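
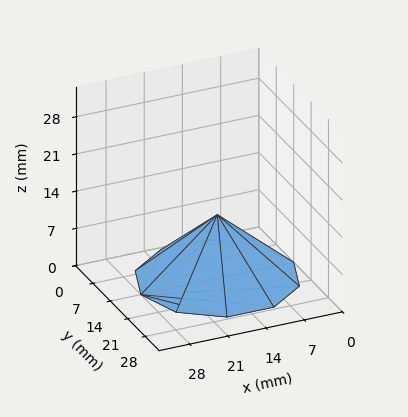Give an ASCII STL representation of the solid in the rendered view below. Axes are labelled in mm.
Reading the render: the shape is a regular 10-sided pyramid, base circumscribed radius ≈ 14 mm, apex at z ≈ 12 mm (dimensions read to the nearest mm from the axis ticks). For the STL, each face is triangulated and given an outward normal.

solid part
  facet normal 0.0000 0.0000 -1.0000
    outer loop
      vertex 18.3 27.3 0.0
      vertex 25.3 22.2 0.0
      vertex 28.0 14.0 0.0
    endloop
  endfacet
  facet normal 0.0000 0.0000 -1.0000
    outer loop
      vertex 9.7 27.3 0.0
      vertex 18.3 27.3 0.0
      vertex 28.0 14.0 0.0
    endloop
  endfacet
  facet normal 0.0000 0.0000 -1.0000
    outer loop
      vertex 2.7 22.2 0.0
      vertex 9.7 27.3 0.0
      vertex 28.0 14.0 0.0
    endloop
  endfacet
  facet normal 0.0000 0.0000 -1.0000
    outer loop
      vertex 0.0 14.0 0.0
      vertex 2.7 22.2 0.0
      vertex 28.0 14.0 0.0
    endloop
  endfacet
  facet normal 0.0000 0.0000 -1.0000
    outer loop
      vertex 2.7 5.8 0.0
      vertex 0.0 14.0 0.0
      vertex 28.0 14.0 0.0
    endloop
  endfacet
  facet normal 0.0000 0.0000 -1.0000
    outer loop
      vertex 9.7 0.7 0.0
      vertex 2.7 5.8 0.0
      vertex 28.0 14.0 0.0
    endloop
  endfacet
  facet normal 0.0000 0.0000 -1.0000
    outer loop
      vertex 18.3 0.7 0.0
      vertex 9.7 0.7 0.0
      vertex 28.0 14.0 0.0
    endloop
  endfacet
  facet normal 0.0000 0.0000 -1.0000
    outer loop
      vertex 25.3 5.8 0.0
      vertex 18.3 0.7 0.0
      vertex 28.0 14.0 0.0
    endloop
  endfacet
  facet normal 0.6363 0.2095 0.7424
    outer loop
      vertex 28.0 14.0 0.0
      vertex 25.3 22.2 0.0
      vertex 14.0 14.0 12.0
    endloop
  endfacet
  facet normal 0.3948 0.5418 0.7420
    outer loop
      vertex 25.3 22.2 0.0
      vertex 18.3 27.3 0.0
      vertex 14.0 14.0 12.0
    endloop
  endfacet
  facet normal 0.0000 0.6699 0.7425
    outer loop
      vertex 18.3 27.3 0.0
      vertex 9.7 27.3 0.0
      vertex 14.0 14.0 12.0
    endloop
  endfacet
  facet normal -0.3948 0.5418 0.7420
    outer loop
      vertex 9.7 27.3 0.0
      vertex 2.7 22.2 0.0
      vertex 14.0 14.0 12.0
    endloop
  endfacet
  facet normal -0.6363 0.2095 0.7424
    outer loop
      vertex 2.7 22.2 0.0
      vertex 0.0 14.0 0.0
      vertex 14.0 14.0 12.0
    endloop
  endfacet
  facet normal -0.6363 -0.2095 0.7424
    outer loop
      vertex 0.0 14.0 0.0
      vertex 2.7 5.8 0.0
      vertex 14.0 14.0 12.0
    endloop
  endfacet
  facet normal -0.3948 -0.5418 0.7420
    outer loop
      vertex 2.7 5.8 0.0
      vertex 9.7 0.7 0.0
      vertex 14.0 14.0 12.0
    endloop
  endfacet
  facet normal 0.0000 -0.6699 0.7425
    outer loop
      vertex 9.7 0.7 0.0
      vertex 18.3 0.7 0.0
      vertex 14.0 14.0 12.0
    endloop
  endfacet
  facet normal 0.3948 -0.5418 0.7420
    outer loop
      vertex 18.3 0.7 0.0
      vertex 25.3 5.8 0.0
      vertex 14.0 14.0 12.0
    endloop
  endfacet
  facet normal 0.6363 -0.2095 0.7424
    outer loop
      vertex 25.3 5.8 0.0
      vertex 28.0 14.0 0.0
      vertex 14.0 14.0 12.0
    endloop
  endfacet
endsolid part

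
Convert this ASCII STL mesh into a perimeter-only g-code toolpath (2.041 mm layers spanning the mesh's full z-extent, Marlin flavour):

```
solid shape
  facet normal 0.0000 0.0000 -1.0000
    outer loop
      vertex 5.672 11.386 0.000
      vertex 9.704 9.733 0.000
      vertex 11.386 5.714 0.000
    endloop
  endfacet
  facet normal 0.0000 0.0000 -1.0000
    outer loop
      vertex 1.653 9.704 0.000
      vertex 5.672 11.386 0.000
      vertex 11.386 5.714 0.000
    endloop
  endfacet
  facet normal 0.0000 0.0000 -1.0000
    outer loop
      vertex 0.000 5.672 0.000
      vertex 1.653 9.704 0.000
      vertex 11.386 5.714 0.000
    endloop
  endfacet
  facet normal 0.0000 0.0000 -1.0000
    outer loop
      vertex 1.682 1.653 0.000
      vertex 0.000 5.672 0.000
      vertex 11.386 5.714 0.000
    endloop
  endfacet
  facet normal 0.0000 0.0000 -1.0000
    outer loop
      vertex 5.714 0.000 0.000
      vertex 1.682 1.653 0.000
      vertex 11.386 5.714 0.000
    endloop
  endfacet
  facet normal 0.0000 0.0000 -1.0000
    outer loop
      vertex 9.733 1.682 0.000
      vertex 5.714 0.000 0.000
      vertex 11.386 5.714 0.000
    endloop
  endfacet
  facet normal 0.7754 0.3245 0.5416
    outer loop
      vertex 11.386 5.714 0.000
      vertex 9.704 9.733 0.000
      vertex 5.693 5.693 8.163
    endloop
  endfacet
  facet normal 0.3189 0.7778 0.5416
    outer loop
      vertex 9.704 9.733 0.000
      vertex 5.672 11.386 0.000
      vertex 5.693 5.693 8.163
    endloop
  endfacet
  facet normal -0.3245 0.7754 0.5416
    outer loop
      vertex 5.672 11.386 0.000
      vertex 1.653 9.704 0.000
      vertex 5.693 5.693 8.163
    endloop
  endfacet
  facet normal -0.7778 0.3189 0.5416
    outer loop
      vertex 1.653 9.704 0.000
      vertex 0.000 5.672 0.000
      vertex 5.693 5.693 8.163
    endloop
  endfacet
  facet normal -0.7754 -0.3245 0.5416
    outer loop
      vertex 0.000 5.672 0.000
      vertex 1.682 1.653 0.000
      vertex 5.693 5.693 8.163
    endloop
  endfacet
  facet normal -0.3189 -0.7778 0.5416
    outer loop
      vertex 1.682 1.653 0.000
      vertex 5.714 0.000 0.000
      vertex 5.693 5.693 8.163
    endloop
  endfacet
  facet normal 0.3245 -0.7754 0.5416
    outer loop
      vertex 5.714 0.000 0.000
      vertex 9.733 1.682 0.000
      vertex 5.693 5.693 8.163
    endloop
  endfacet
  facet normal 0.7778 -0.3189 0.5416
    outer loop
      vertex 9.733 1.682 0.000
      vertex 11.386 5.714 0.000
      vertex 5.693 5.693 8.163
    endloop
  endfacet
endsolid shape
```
; perimeter-only toolpath
G21 ; units = mm
G90 ; absolute positioning
G28 ; home
; layer 1
G0 Z2.041
G0 X9.963 Y5.709
G1 X8.701 Y8.723
G1 X5.677 Y9.963
G1 X2.663 Y8.701
G1 X1.423 Y5.677
G1 X2.685 Y2.663
G1 X5.709 Y1.423
G1 X8.723 Y2.685
G1 X9.963 Y5.709
; layer 2
G0 Z4.082
G0 X8.540 Y5.704
G1 X7.699 Y7.713
G1 X5.682 Y8.540
G1 X3.673 Y7.699
G1 X2.846 Y5.682
G1 X3.688 Y3.673
G1 X5.704 Y2.846
G1 X7.713 Y3.688
G1 X8.540 Y5.704
; layer 3
G0 Z6.122
G0 X7.116 Y5.698
G1 X6.696 Y6.703
G1 X5.688 Y7.116
G1 X4.683 Y6.696
G1 X4.270 Y5.688
G1 X4.690 Y4.683
G1 X5.698 Y4.270
G1 X6.703 Y4.690
G1 X7.116 Y5.698
M2 ; end

The solid is a regular 8-sided pyramid, base circumscribed radius ≈ 5.69 mm, apex at z ≈ 8.16 mm. Slicing at Δz = 2.041 mm — 4 equal slices spanning the solid's height, so layer i sits at z = i·h/4 — gives 3 non-empty perimeters. Each is a 8-segment closed polygon; G0 lifts to the layer z and rapids to the start vertex, then G1 traces the edges. The cross-section shrinks linearly with z (the slice at the apex is degenerate and omitted).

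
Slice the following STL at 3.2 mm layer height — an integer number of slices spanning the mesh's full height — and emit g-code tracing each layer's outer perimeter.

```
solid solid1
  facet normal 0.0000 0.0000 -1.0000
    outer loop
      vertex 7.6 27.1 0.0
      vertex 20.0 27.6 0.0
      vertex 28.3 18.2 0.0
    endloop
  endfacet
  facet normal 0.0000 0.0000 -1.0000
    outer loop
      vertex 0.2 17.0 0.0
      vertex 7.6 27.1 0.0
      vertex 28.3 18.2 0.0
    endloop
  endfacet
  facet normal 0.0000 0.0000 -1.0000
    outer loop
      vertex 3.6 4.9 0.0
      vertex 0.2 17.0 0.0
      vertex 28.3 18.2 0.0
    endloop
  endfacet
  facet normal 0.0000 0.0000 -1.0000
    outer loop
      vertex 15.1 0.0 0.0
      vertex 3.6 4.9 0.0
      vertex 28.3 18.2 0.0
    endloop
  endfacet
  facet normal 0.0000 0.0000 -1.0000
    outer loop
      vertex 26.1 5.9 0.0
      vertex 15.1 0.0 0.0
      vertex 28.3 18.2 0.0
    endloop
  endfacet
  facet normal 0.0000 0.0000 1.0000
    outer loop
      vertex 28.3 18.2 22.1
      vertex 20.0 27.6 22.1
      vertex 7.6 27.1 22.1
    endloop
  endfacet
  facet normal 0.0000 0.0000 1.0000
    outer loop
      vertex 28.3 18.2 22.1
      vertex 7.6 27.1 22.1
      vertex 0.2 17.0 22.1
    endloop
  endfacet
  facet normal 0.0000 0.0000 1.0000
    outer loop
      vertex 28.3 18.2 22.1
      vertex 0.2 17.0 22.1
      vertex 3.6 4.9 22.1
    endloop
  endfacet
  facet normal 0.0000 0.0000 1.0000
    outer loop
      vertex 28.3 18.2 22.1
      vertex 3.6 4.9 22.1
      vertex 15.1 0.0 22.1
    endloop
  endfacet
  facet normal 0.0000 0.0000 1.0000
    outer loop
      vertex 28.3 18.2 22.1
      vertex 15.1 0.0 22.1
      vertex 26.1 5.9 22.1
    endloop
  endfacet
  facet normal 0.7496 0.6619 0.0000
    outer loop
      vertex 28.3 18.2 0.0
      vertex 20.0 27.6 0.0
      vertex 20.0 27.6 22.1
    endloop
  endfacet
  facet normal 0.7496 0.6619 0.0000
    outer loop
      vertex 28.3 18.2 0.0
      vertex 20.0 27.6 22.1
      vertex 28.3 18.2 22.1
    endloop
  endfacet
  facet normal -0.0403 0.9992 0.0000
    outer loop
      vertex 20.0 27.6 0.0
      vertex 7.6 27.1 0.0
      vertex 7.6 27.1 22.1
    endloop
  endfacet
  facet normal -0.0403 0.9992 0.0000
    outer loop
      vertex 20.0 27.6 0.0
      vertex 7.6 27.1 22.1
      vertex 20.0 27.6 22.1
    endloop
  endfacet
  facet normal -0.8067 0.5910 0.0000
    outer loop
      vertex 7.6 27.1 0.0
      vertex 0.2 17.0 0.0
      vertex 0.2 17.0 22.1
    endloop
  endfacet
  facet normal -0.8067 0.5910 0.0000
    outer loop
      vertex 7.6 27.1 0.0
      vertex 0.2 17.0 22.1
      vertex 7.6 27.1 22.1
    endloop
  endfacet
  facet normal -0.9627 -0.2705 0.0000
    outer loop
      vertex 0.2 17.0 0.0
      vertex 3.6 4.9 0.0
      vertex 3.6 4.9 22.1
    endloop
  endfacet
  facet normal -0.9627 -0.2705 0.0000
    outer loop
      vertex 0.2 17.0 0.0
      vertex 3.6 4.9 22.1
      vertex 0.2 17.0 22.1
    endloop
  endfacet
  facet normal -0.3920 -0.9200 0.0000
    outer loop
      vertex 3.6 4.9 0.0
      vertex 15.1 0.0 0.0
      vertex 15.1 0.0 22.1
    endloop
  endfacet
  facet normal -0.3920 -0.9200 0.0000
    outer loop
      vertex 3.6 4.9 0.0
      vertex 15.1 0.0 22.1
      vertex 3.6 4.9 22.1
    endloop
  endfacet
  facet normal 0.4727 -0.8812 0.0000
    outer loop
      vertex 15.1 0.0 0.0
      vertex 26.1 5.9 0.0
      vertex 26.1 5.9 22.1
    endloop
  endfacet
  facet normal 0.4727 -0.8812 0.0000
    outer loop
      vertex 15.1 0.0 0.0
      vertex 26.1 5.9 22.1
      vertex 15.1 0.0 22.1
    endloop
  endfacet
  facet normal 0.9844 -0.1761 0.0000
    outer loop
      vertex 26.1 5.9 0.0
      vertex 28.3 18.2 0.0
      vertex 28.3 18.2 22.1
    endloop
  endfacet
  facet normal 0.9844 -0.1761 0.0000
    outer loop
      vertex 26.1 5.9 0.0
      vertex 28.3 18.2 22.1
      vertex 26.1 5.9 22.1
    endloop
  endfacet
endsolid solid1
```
; perimeter-only toolpath
G21 ; units = mm
G90 ; absolute positioning
G28 ; home
; layer 1
G0 Z3.2
G0 X28.3 Y18.2
G1 X20.0 Y27.6
G1 X7.6 Y27.1
G1 X0.2 Y17.0
G1 X3.6 Y4.9
G1 X15.1 Y0.0
G1 X26.1 Y5.9
G1 X28.3 Y18.2
; layer 2
G0 Z6.3
G0 X28.3 Y18.2
G1 X20.0 Y27.6
G1 X7.6 Y27.1
G1 X0.2 Y17.0
G1 X3.6 Y4.9
G1 X15.1 Y0.0
G1 X26.1 Y5.9
G1 X28.3 Y18.2
; layer 3
G0 Z9.5
G0 X28.3 Y18.2
G1 X20.0 Y27.6
G1 X7.6 Y27.1
G1 X0.2 Y17.0
G1 X3.6 Y4.9
G1 X15.1 Y0.0
G1 X26.1 Y5.9
G1 X28.3 Y18.2
; layer 4
G0 Z12.6
G0 X28.3 Y18.2
G1 X20.0 Y27.6
G1 X7.6 Y27.1
G1 X0.2 Y17.0
G1 X3.6 Y4.9
G1 X15.1 Y0.0
G1 X26.1 Y5.9
G1 X28.3 Y18.2
; layer 5
G0 Z15.8
G0 X28.3 Y18.2
G1 X20.0 Y27.6
G1 X7.6 Y27.1
G1 X0.2 Y17.0
G1 X3.6 Y4.9
G1 X15.1 Y0.0
G1 X26.1 Y5.9
G1 X28.3 Y18.2
; layer 6
G0 Z18.9
G0 X28.3 Y18.2
G1 X20.0 Y27.6
G1 X7.6 Y27.1
G1 X0.2 Y17.0
G1 X3.6 Y4.9
G1 X15.1 Y0.0
G1 X26.1 Y5.9
G1 X28.3 Y18.2
; layer 7
G0 Z22.1
G0 X28.3 Y18.2
G1 X20.0 Y27.6
G1 X7.6 Y27.1
G1 X0.2 Y17.0
G1 X3.6 Y4.9
G1 X15.1 Y0.0
G1 X26.1 Y5.9
G1 X28.3 Y18.2
M2 ; end

The solid is a regular 7-sided prism (a cylinder approximated with 7 flat sides), circumscribed radius ≈ 14.4 mm, height ≈ 22.1 mm. Slicing at Δz = 3.2 mm — 7 equal slices spanning the solid's height, so layer i sits at z = i·h/7 — gives 7 non-empty perimeters. Each is a 7-segment closed polygon; G0 lifts to the layer z and rapids to the start vertex, then G1 traces the edges.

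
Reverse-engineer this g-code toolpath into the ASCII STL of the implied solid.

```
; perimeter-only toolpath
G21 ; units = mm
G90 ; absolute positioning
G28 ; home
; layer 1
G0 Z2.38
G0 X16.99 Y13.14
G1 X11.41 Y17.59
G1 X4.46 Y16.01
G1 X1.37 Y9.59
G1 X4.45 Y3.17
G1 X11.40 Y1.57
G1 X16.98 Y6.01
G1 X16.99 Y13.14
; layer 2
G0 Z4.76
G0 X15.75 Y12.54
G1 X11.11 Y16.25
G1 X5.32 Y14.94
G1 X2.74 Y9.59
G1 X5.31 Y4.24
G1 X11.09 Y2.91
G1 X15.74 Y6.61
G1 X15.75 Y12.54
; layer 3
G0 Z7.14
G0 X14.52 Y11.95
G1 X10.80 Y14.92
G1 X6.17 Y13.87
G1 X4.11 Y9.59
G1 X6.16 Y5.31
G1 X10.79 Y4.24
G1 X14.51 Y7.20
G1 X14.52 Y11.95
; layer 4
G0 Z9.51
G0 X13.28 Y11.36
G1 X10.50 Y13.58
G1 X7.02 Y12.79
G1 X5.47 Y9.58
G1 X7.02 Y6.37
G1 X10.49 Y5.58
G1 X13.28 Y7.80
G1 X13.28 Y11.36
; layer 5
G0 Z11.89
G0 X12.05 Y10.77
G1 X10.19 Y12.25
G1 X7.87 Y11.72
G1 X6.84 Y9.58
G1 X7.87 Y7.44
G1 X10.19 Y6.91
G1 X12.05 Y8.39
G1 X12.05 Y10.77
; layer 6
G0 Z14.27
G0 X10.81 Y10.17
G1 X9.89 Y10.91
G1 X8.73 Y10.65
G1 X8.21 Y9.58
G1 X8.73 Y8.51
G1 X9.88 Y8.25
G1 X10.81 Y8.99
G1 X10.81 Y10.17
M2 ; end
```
solid part
  facet normal 0.0000 0.0000 -1.0000
    outer loop
      vertex 3.61 17.08 0.00
      vertex 11.72 18.92 0.00
      vertex 18.22 13.73 0.00
    endloop
  endfacet
  facet normal 0.0000 0.0000 -1.0000
    outer loop
      vertex 0.00 9.59 0.00
      vertex 3.61 17.08 0.00
      vertex 18.22 13.73 0.00
    endloop
  endfacet
  facet normal 0.0000 0.0000 -1.0000
    outer loop
      vertex 3.60 2.10 0.00
      vertex 0.00 9.59 0.00
      vertex 18.22 13.73 0.00
    endloop
  endfacet
  facet normal 0.0000 0.0000 -1.0000
    outer loop
      vertex 11.70 0.24 0.00
      vertex 3.60 2.10 0.00
      vertex 18.22 13.73 0.00
    endloop
  endfacet
  facet normal 0.0000 0.0000 -1.0000
    outer loop
      vertex 18.21 5.42 0.00
      vertex 11.70 0.24 0.00
      vertex 18.22 13.73 0.00
    endloop
  endfacet
  facet normal 0.5539 0.6937 0.4603
    outer loop
      vertex 18.22 13.73 0.00
      vertex 11.72 18.92 0.00
      vertex 9.58 9.58 16.65
    endloop
  endfacet
  facet normal -0.1964 0.8657 0.4604
    outer loop
      vertex 11.72 18.92 0.00
      vertex 3.61 17.08 0.00
      vertex 9.58 9.58 16.65
    endloop
  endfacet
  facet normal -0.7997 0.3854 0.4604
    outer loop
      vertex 3.61 17.08 0.00
      vertex 0.00 9.59 0.00
      vertex 9.58 9.58 16.65
    endloop
  endfacet
  facet normal -0.8002 -0.3846 0.4602
    outer loop
      vertex 0.00 9.59 0.00
      vertex 3.60 2.10 0.00
      vertex 9.58 9.58 16.65
    endloop
  endfacet
  facet normal -0.1987 -0.8653 0.4601
    outer loop
      vertex 3.60 2.10 0.00
      vertex 11.70 0.24 0.00
      vertex 9.58 9.58 16.65
    endloop
  endfacet
  facet normal 0.5528 -0.6948 0.4601
    outer loop
      vertex 11.70 0.24 0.00
      vertex 18.21 5.42 0.00
      vertex 9.58 9.58 16.65
    endloop
  endfacet
  facet normal 0.8877 -0.0011 0.4604
    outer loop
      vertex 18.21 5.42 0.00
      vertex 18.22 13.73 0.00
      vertex 9.58 9.58 16.65
    endloop
  endfacet
endsolid part

The G0 Z moves step by Δz≈2.38 mm. The G1 loops shrink linearly with z, so the solid tapers from its base footprint up to z≈16.6. Closing with a flat bottom cap and the tapered top and triangulating gives 12 facets — a regular 7-sided pyramid, base circumscribed radius ≈ 9.58 mm, apex at z ≈ 16.6 mm.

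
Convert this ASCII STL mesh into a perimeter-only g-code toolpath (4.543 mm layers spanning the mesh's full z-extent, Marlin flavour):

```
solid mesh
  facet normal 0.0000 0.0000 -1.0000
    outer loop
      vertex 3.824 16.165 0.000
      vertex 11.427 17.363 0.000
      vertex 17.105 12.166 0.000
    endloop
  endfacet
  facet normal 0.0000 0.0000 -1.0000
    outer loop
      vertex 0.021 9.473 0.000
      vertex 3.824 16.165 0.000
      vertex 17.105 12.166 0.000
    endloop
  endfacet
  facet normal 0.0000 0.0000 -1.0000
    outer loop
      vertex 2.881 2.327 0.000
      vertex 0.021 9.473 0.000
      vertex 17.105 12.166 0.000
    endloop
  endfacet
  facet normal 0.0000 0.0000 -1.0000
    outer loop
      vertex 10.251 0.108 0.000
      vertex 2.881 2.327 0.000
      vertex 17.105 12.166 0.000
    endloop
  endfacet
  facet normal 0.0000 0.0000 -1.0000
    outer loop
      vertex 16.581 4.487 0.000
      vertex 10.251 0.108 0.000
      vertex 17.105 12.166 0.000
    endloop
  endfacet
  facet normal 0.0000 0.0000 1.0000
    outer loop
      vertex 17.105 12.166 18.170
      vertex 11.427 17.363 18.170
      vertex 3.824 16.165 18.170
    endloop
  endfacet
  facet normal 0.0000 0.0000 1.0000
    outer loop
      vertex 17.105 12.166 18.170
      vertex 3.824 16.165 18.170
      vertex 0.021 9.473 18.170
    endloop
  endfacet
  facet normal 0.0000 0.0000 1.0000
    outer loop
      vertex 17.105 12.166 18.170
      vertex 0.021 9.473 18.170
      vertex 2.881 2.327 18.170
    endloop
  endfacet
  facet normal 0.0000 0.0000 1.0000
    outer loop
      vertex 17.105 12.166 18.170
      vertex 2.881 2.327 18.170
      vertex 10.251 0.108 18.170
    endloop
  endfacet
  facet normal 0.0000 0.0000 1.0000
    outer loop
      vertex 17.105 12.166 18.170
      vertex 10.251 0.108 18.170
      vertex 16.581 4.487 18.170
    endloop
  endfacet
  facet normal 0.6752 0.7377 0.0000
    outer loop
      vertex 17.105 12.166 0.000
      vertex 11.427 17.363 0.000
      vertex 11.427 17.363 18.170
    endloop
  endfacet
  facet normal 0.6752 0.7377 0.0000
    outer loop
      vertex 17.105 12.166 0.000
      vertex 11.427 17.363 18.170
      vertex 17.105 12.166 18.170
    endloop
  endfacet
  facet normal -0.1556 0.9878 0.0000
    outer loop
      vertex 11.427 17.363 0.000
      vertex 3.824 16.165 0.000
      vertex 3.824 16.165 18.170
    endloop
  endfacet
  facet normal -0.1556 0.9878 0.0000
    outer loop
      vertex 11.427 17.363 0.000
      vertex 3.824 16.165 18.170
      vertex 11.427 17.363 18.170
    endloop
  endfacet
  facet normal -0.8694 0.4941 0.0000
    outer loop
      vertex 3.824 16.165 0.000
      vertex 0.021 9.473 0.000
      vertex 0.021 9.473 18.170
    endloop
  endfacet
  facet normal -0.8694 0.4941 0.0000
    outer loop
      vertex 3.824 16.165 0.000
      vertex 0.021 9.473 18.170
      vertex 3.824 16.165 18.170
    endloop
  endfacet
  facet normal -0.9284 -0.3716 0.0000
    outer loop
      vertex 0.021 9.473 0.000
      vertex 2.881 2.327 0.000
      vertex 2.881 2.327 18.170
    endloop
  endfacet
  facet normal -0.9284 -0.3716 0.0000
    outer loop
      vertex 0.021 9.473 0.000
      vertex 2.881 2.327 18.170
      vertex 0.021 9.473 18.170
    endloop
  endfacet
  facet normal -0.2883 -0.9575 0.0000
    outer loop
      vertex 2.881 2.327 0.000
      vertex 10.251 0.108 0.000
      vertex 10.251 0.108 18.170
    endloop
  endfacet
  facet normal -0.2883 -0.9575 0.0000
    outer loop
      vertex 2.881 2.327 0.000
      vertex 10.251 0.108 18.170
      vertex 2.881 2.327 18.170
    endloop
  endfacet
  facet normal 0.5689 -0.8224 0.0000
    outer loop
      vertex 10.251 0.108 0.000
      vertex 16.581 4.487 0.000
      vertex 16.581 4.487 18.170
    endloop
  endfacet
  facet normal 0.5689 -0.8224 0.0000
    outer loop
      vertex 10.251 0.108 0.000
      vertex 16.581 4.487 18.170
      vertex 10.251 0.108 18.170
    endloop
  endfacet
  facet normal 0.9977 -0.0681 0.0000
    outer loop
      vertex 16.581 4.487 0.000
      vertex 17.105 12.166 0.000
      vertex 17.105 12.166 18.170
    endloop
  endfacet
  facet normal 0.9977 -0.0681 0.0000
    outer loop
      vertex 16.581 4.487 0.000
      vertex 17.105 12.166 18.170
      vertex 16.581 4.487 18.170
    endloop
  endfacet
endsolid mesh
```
; perimeter-only toolpath
G21 ; units = mm
G90 ; absolute positioning
G28 ; home
; layer 1
G0 Z4.543
G0 X17.105 Y12.166
G1 X11.427 Y17.363
G1 X3.824 Y16.165
G1 X0.021 Y9.473
G1 X2.881 Y2.327
G1 X10.251 Y0.108
G1 X16.581 Y4.487
G1 X17.105 Y12.166
; layer 2
G0 Z9.085
G0 X17.105 Y12.166
G1 X11.427 Y17.363
G1 X3.824 Y16.165
G1 X0.021 Y9.473
G1 X2.881 Y2.327
G1 X10.251 Y0.108
G1 X16.581 Y4.487
G1 X17.105 Y12.166
; layer 3
G0 Z13.628
G0 X17.105 Y12.166
G1 X11.427 Y17.363
G1 X3.824 Y16.165
G1 X0.021 Y9.473
G1 X2.881 Y2.327
G1 X10.251 Y0.108
G1 X16.581 Y4.487
G1 X17.105 Y12.166
; layer 4
G0 Z18.170
G0 X17.105 Y12.166
G1 X11.427 Y17.363
G1 X3.824 Y16.165
G1 X0.021 Y9.473
G1 X2.881 Y2.327
G1 X10.251 Y0.108
G1 X16.581 Y4.487
G1 X17.105 Y12.166
M2 ; end

The solid is a regular 7-sided prism (a cylinder approximated with 7 flat sides), circumscribed radius ≈ 8.87 mm, height ≈ 18.2 mm. Slicing at Δz = 4.543 mm — 4 equal slices spanning the solid's height, so layer i sits at z = i·h/4 — gives 4 non-empty perimeters. Each is a 7-segment closed polygon; G0 lifts to the layer z and rapids to the start vertex, then G1 traces the edges.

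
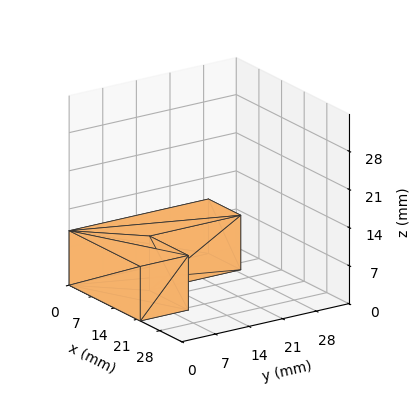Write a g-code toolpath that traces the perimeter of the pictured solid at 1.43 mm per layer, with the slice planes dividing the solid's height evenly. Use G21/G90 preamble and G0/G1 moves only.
Reading the render: the shape is an L-shaped prism: outer 22 × 29 mm, arm thicknesses ≈ 10 mm (horizontal) and 10 mm (vertical), extruded 10 mm in z (dimensions read to the nearest mm from the axis ticks). For the g-code, the solid's height is divided into equal slices at the stated Δz and each level perimeter traced with G1 moves after a G0 lift.

; perimeter-only toolpath
G21 ; units = mm
G90 ; absolute positioning
G28 ; home
; layer 1
G0 Z1.43
G0 X0.00 Y0.00
G1 X22.00 Y0.00
G1 X22.00 Y10.00
G1 X10.00 Y10.00
G1 X10.00 Y29.00
G1 X0.00 Y29.00
G1 X0.00 Y0.00
; layer 2
G0 Z2.86
G0 X0.00 Y0.00
G1 X22.00 Y0.00
G1 X22.00 Y10.00
G1 X10.00 Y10.00
G1 X10.00 Y29.00
G1 X0.00 Y29.00
G1 X0.00 Y0.00
; layer 3
G0 Z4.29
G0 X0.00 Y0.00
G1 X22.00 Y0.00
G1 X22.00 Y10.00
G1 X10.00 Y10.00
G1 X10.00 Y29.00
G1 X0.00 Y29.00
G1 X0.00 Y0.00
; layer 4
G0 Z5.71
G0 X0.00 Y0.00
G1 X22.00 Y0.00
G1 X22.00 Y10.00
G1 X10.00 Y10.00
G1 X10.00 Y29.00
G1 X0.00 Y29.00
G1 X0.00 Y0.00
; layer 5
G0 Z7.14
G0 X0.00 Y0.00
G1 X22.00 Y0.00
G1 X22.00 Y10.00
G1 X10.00 Y10.00
G1 X10.00 Y29.00
G1 X0.00 Y29.00
G1 X0.00 Y0.00
; layer 6
G0 Z8.57
G0 X0.00 Y0.00
G1 X22.00 Y0.00
G1 X22.00 Y10.00
G1 X10.00 Y10.00
G1 X10.00 Y29.00
G1 X0.00 Y29.00
G1 X0.00 Y0.00
; layer 7
G0 Z10.00
G0 X0.00 Y0.00
G1 X22.00 Y0.00
G1 X22.00 Y10.00
G1 X10.00 Y10.00
G1 X10.00 Y29.00
G1 X0.00 Y29.00
G1 X0.00 Y0.00
M2 ; end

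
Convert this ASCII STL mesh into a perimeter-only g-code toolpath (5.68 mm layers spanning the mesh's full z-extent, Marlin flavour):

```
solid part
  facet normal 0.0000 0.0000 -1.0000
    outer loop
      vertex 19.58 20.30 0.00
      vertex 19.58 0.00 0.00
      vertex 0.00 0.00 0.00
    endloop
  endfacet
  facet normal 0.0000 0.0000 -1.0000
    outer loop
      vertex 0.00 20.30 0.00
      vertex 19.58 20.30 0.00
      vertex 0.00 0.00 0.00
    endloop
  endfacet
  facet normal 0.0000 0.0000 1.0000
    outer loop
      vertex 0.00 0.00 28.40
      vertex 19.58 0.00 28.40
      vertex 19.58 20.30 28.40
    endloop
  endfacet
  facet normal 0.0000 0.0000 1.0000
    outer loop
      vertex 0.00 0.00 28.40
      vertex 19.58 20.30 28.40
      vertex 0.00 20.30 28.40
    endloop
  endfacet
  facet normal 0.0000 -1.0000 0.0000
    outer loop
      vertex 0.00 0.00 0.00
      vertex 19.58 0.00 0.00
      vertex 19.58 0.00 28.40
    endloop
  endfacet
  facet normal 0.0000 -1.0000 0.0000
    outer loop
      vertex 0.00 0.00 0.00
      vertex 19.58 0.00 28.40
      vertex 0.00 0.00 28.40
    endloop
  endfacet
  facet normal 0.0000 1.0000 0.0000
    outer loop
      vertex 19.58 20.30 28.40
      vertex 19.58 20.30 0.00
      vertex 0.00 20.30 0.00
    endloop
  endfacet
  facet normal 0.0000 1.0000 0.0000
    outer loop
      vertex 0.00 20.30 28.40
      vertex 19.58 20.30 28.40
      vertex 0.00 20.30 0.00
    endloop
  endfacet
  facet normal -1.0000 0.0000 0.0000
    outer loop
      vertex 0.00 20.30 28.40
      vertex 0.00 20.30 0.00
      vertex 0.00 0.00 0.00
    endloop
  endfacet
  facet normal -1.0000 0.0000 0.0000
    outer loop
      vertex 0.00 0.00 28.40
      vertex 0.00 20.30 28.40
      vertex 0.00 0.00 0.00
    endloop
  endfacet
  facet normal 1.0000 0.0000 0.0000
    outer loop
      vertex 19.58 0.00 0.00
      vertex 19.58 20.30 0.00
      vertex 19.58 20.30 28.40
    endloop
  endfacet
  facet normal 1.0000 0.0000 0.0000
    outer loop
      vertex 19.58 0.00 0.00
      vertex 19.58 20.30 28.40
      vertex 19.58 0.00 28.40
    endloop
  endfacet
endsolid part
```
; perimeter-only toolpath
G21 ; units = mm
G90 ; absolute positioning
G28 ; home
; layer 1
G0 Z5.68
G0 X0.00 Y0.00
G1 X19.58 Y0.00
G1 X19.58 Y20.30
G1 X0.00 Y20.30
G1 X0.00 Y0.00
; layer 2
G0 Z11.36
G0 X0.00 Y0.00
G1 X19.58 Y0.00
G1 X19.58 Y20.30
G1 X0.00 Y20.30
G1 X0.00 Y0.00
; layer 3
G0 Z17.04
G0 X0.00 Y0.00
G1 X19.58 Y0.00
G1 X19.58 Y20.30
G1 X0.00 Y20.30
G1 X0.00 Y0.00
; layer 4
G0 Z22.72
G0 X0.00 Y0.00
G1 X19.58 Y0.00
G1 X19.58 Y20.30
G1 X0.00 Y20.30
G1 X0.00 Y0.00
; layer 5
G0 Z28.40
G0 X0.00 Y0.00
G1 X19.58 Y0.00
G1 X19.58 Y20.30
G1 X0.00 Y20.30
G1 X0.00 Y0.00
M2 ; end

The solid is a rectangular box, roughly 19.6 × 20.3 mm footprint and 28.4 mm tall. Slicing at Δz = 5.68 mm — 5 equal slices spanning the solid's height, so layer i sits at z = i·h/5 — gives 5 non-empty perimeters. Each is a 4-segment closed polygon; G0 lifts to the layer z and rapids to the start vertex, then G1 traces the edges.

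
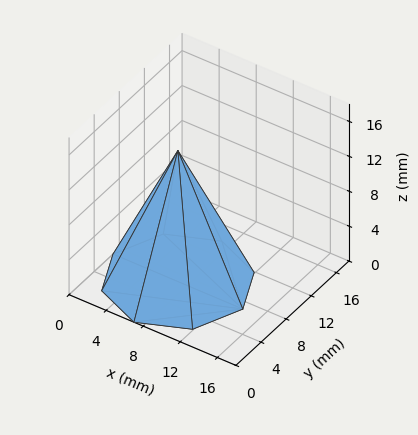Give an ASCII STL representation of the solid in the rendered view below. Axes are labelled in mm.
Reading the render: the shape is a regular 8-sided pyramid, base circumscribed radius ≈ 7 mm, apex at z ≈ 15 mm (dimensions read to the nearest mm from the axis ticks). For the STL, each face is triangulated and given an outward normal.

solid part
  facet normal 0.0000 0.0000 -1.0000
    outer loop
      vertex 7.0 14.0 0.0
      vertex 11.9 11.9 0.0
      vertex 14.0 7.0 0.0
    endloop
  endfacet
  facet normal 0.0000 0.0000 -1.0000
    outer loop
      vertex 2.1 11.9 0.0
      vertex 7.0 14.0 0.0
      vertex 14.0 7.0 0.0
    endloop
  endfacet
  facet normal 0.0000 0.0000 -1.0000
    outer loop
      vertex 0.0 7.0 0.0
      vertex 2.1 11.9 0.0
      vertex 14.0 7.0 0.0
    endloop
  endfacet
  facet normal 0.0000 0.0000 -1.0000
    outer loop
      vertex 2.1 2.1 0.0
      vertex 0.0 7.0 0.0
      vertex 14.0 7.0 0.0
    endloop
  endfacet
  facet normal 0.0000 0.0000 -1.0000
    outer loop
      vertex 7.0 0.0 0.0
      vertex 2.1 2.1 0.0
      vertex 14.0 7.0 0.0
    endloop
  endfacet
  facet normal 0.0000 0.0000 -1.0000
    outer loop
      vertex 11.9 2.1 0.0
      vertex 7.0 0.0 0.0
      vertex 14.0 7.0 0.0
    endloop
  endfacet
  facet normal 0.8447 0.3620 0.3942
    outer loop
      vertex 14.0 7.0 0.0
      vertex 11.9 11.9 0.0
      vertex 7.0 7.0 15.0
    endloop
  endfacet
  facet normal 0.3620 0.8447 0.3942
    outer loop
      vertex 11.9 11.9 0.0
      vertex 7.0 14.0 0.0
      vertex 7.0 7.0 15.0
    endloop
  endfacet
  facet normal -0.3620 0.8447 0.3942
    outer loop
      vertex 7.0 14.0 0.0
      vertex 2.1 11.9 0.0
      vertex 7.0 7.0 15.0
    endloop
  endfacet
  facet normal -0.8447 0.3620 0.3942
    outer loop
      vertex 2.1 11.9 0.0
      vertex 0.0 7.0 0.0
      vertex 7.0 7.0 15.0
    endloop
  endfacet
  facet normal -0.8447 -0.3620 0.3942
    outer loop
      vertex 0.0 7.0 0.0
      vertex 2.1 2.1 0.0
      vertex 7.0 7.0 15.0
    endloop
  endfacet
  facet normal -0.3620 -0.8447 0.3942
    outer loop
      vertex 2.1 2.1 0.0
      vertex 7.0 0.0 0.0
      vertex 7.0 7.0 15.0
    endloop
  endfacet
  facet normal 0.3620 -0.8447 0.3942
    outer loop
      vertex 7.0 0.0 0.0
      vertex 11.9 2.1 0.0
      vertex 7.0 7.0 15.0
    endloop
  endfacet
  facet normal 0.8447 -0.3620 0.3942
    outer loop
      vertex 11.9 2.1 0.0
      vertex 14.0 7.0 0.0
      vertex 7.0 7.0 15.0
    endloop
  endfacet
endsolid part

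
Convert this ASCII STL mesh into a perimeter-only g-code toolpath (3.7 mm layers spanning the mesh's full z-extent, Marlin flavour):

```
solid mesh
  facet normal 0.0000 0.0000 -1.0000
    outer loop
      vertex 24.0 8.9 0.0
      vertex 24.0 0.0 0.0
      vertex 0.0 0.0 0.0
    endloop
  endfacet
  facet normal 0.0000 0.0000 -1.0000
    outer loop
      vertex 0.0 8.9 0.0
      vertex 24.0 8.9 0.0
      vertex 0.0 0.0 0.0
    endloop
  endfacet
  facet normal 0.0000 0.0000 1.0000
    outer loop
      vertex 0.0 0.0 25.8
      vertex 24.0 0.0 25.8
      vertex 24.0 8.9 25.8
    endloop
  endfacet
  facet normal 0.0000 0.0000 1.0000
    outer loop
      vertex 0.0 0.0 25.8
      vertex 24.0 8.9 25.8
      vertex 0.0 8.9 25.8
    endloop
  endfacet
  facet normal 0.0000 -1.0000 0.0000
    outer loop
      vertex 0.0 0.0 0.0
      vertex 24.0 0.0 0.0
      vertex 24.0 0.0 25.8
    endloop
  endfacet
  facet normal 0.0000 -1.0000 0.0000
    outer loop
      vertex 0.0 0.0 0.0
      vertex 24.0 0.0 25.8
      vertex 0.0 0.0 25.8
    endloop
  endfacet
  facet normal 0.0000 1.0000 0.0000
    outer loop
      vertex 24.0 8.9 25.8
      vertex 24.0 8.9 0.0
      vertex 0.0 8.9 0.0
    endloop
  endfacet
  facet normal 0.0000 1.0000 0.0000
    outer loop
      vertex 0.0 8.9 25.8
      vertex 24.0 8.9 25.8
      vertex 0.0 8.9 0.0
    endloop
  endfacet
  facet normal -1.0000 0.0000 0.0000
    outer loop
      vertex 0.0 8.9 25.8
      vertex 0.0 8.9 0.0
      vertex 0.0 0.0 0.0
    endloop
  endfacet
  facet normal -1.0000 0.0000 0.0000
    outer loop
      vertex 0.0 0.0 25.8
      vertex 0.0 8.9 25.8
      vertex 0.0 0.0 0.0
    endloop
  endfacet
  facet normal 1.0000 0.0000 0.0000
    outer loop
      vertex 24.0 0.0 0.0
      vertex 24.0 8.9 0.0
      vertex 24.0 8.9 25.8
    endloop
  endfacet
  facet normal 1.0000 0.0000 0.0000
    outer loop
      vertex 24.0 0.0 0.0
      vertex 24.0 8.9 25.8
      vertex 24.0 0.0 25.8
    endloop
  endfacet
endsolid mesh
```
; perimeter-only toolpath
G21 ; units = mm
G90 ; absolute positioning
G28 ; home
; layer 1
G0 Z3.7
G0 X0.0 Y0.0
G1 X24.0 Y0.0
G1 X24.0 Y8.9
G1 X0.0 Y8.9
G1 X0.0 Y0.0
; layer 2
G0 Z7.4
G0 X0.0 Y0.0
G1 X24.0 Y0.0
G1 X24.0 Y8.9
G1 X0.0 Y8.9
G1 X0.0 Y0.0
; layer 3
G0 Z11.1
G0 X0.0 Y0.0
G1 X24.0 Y0.0
G1 X24.0 Y8.9
G1 X0.0 Y8.9
G1 X0.0 Y0.0
; layer 4
G0 Z14.7
G0 X0.0 Y0.0
G1 X24.0 Y0.0
G1 X24.0 Y8.9
G1 X0.0 Y8.9
G1 X0.0 Y0.0
; layer 5
G0 Z18.4
G0 X0.0 Y0.0
G1 X24.0 Y0.0
G1 X24.0 Y8.9
G1 X0.0 Y8.9
G1 X0.0 Y0.0
; layer 6
G0 Z22.1
G0 X0.0 Y0.0
G1 X24.0 Y0.0
G1 X24.0 Y8.9
G1 X0.0 Y8.9
G1 X0.0 Y0.0
; layer 7
G0 Z25.8
G0 X0.0 Y0.0
G1 X24.0 Y0.0
G1 X24.0 Y8.9
G1 X0.0 Y8.9
G1 X0.0 Y0.0
M2 ; end

The solid is a rectangular box, roughly 24 × 8.9 mm footprint and 25.8 mm tall. Slicing at Δz = 3.7 mm — 7 equal slices spanning the solid's height, so layer i sits at z = i·h/7 — gives 7 non-empty perimeters. Each is a 4-segment closed polygon; G0 lifts to the layer z and rapids to the start vertex, then G1 traces the edges.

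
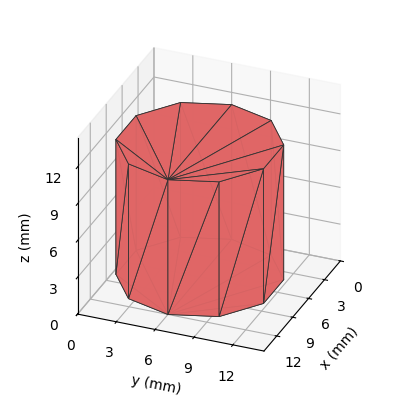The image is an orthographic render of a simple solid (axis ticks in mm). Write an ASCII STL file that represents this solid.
Reading the render: the shape is a regular 10-sided prism (a cylinder approximated with 10 flat sides), circumscribed radius ≈ 6 mm, height ≈ 11 mm (dimensions read to the nearest mm from the axis ticks). For the STL, each face is triangulated and given an outward normal.

solid part
  facet normal 0.0000 0.0000 -1.0000
    outer loop
      vertex 7.9 11.7 0.0
      vertex 10.9 9.5 0.0
      vertex 12.0 6.0 0.0
    endloop
  endfacet
  facet normal 0.0000 0.0000 -1.0000
    outer loop
      vertex 4.1 11.7 0.0
      vertex 7.9 11.7 0.0
      vertex 12.0 6.0 0.0
    endloop
  endfacet
  facet normal 0.0000 0.0000 -1.0000
    outer loop
      vertex 1.1 9.5 0.0
      vertex 4.1 11.7 0.0
      vertex 12.0 6.0 0.0
    endloop
  endfacet
  facet normal 0.0000 0.0000 -1.0000
    outer loop
      vertex 0.0 6.0 0.0
      vertex 1.1 9.5 0.0
      vertex 12.0 6.0 0.0
    endloop
  endfacet
  facet normal 0.0000 0.0000 -1.0000
    outer loop
      vertex 1.1 2.5 0.0
      vertex 0.0 6.0 0.0
      vertex 12.0 6.0 0.0
    endloop
  endfacet
  facet normal 0.0000 0.0000 -1.0000
    outer loop
      vertex 4.1 0.3 0.0
      vertex 1.1 2.5 0.0
      vertex 12.0 6.0 0.0
    endloop
  endfacet
  facet normal 0.0000 0.0000 -1.0000
    outer loop
      vertex 7.9 0.3 0.0
      vertex 4.1 0.3 0.0
      vertex 12.0 6.0 0.0
    endloop
  endfacet
  facet normal 0.0000 0.0000 -1.0000
    outer loop
      vertex 10.9 2.5 0.0
      vertex 7.9 0.3 0.0
      vertex 12.0 6.0 0.0
    endloop
  endfacet
  facet normal 0.0000 0.0000 1.0000
    outer loop
      vertex 12.0 6.0 11.0
      vertex 10.9 9.5 11.0
      vertex 7.9 11.7 11.0
    endloop
  endfacet
  facet normal 0.0000 0.0000 1.0000
    outer loop
      vertex 12.0 6.0 11.0
      vertex 7.9 11.7 11.0
      vertex 4.1 11.7 11.0
    endloop
  endfacet
  facet normal 0.0000 0.0000 1.0000
    outer loop
      vertex 12.0 6.0 11.0
      vertex 4.1 11.7 11.0
      vertex 1.1 9.5 11.0
    endloop
  endfacet
  facet normal 0.0000 0.0000 1.0000
    outer loop
      vertex 12.0 6.0 11.0
      vertex 1.1 9.5 11.0
      vertex 0.0 6.0 11.0
    endloop
  endfacet
  facet normal 0.0000 0.0000 1.0000
    outer loop
      vertex 12.0 6.0 11.0
      vertex 0.0 6.0 11.0
      vertex 1.1 2.5 11.0
    endloop
  endfacet
  facet normal 0.0000 0.0000 1.0000
    outer loop
      vertex 12.0 6.0 11.0
      vertex 1.1 2.5 11.0
      vertex 4.1 0.3 11.0
    endloop
  endfacet
  facet normal 0.0000 0.0000 1.0000
    outer loop
      vertex 12.0 6.0 11.0
      vertex 4.1 0.3 11.0
      vertex 7.9 0.3 11.0
    endloop
  endfacet
  facet normal 0.0000 0.0000 1.0000
    outer loop
      vertex 12.0 6.0 11.0
      vertex 7.9 0.3 11.0
      vertex 10.9 2.5 11.0
    endloop
  endfacet
  facet normal 0.9540 0.2998 0.0000
    outer loop
      vertex 12.0 6.0 0.0
      vertex 10.9 9.5 0.0
      vertex 10.9 9.5 11.0
    endloop
  endfacet
  facet normal 0.9540 0.2998 0.0000
    outer loop
      vertex 12.0 6.0 0.0
      vertex 10.9 9.5 11.0
      vertex 12.0 6.0 11.0
    endloop
  endfacet
  facet normal 0.5914 0.8064 0.0000
    outer loop
      vertex 10.9 9.5 0.0
      vertex 7.9 11.7 0.0
      vertex 7.9 11.7 11.0
    endloop
  endfacet
  facet normal 0.5914 0.8064 0.0000
    outer loop
      vertex 10.9 9.5 0.0
      vertex 7.9 11.7 11.0
      vertex 10.9 9.5 11.0
    endloop
  endfacet
  facet normal 0.0000 1.0000 0.0000
    outer loop
      vertex 7.9 11.7 0.0
      vertex 4.1 11.7 0.0
      vertex 4.1 11.7 11.0
    endloop
  endfacet
  facet normal 0.0000 1.0000 0.0000
    outer loop
      vertex 7.9 11.7 0.0
      vertex 4.1 11.7 11.0
      vertex 7.9 11.7 11.0
    endloop
  endfacet
  facet normal -0.5914 0.8064 0.0000
    outer loop
      vertex 4.1 11.7 0.0
      vertex 1.1 9.5 0.0
      vertex 1.1 9.5 11.0
    endloop
  endfacet
  facet normal -0.5914 0.8064 0.0000
    outer loop
      vertex 4.1 11.7 0.0
      vertex 1.1 9.5 11.0
      vertex 4.1 11.7 11.0
    endloop
  endfacet
  facet normal -0.9540 0.2998 0.0000
    outer loop
      vertex 1.1 9.5 0.0
      vertex 0.0 6.0 0.0
      vertex 0.0 6.0 11.0
    endloop
  endfacet
  facet normal -0.9540 0.2998 0.0000
    outer loop
      vertex 1.1 9.5 0.0
      vertex 0.0 6.0 11.0
      vertex 1.1 9.5 11.0
    endloop
  endfacet
  facet normal -0.9540 -0.2998 0.0000
    outer loop
      vertex 0.0 6.0 0.0
      vertex 1.1 2.5 0.0
      vertex 1.1 2.5 11.0
    endloop
  endfacet
  facet normal -0.9540 -0.2998 0.0000
    outer loop
      vertex 0.0 6.0 0.0
      vertex 1.1 2.5 11.0
      vertex 0.0 6.0 11.0
    endloop
  endfacet
  facet normal -0.5914 -0.8064 0.0000
    outer loop
      vertex 1.1 2.5 0.0
      vertex 4.1 0.3 0.0
      vertex 4.1 0.3 11.0
    endloop
  endfacet
  facet normal -0.5914 -0.8064 0.0000
    outer loop
      vertex 1.1 2.5 0.0
      vertex 4.1 0.3 11.0
      vertex 1.1 2.5 11.0
    endloop
  endfacet
  facet normal 0.0000 -1.0000 0.0000
    outer loop
      vertex 4.1 0.3 0.0
      vertex 7.9 0.3 0.0
      vertex 7.9 0.3 11.0
    endloop
  endfacet
  facet normal 0.0000 -1.0000 0.0000
    outer loop
      vertex 4.1 0.3 0.0
      vertex 7.9 0.3 11.0
      vertex 4.1 0.3 11.0
    endloop
  endfacet
  facet normal 0.5914 -0.8064 0.0000
    outer loop
      vertex 7.9 0.3 0.0
      vertex 10.9 2.5 0.0
      vertex 10.9 2.5 11.0
    endloop
  endfacet
  facet normal 0.5914 -0.8064 0.0000
    outer loop
      vertex 7.9 0.3 0.0
      vertex 10.9 2.5 11.0
      vertex 7.9 0.3 11.0
    endloop
  endfacet
  facet normal 0.9540 -0.2998 0.0000
    outer loop
      vertex 10.9 2.5 0.0
      vertex 12.0 6.0 0.0
      vertex 12.0 6.0 11.0
    endloop
  endfacet
  facet normal 0.9540 -0.2998 0.0000
    outer loop
      vertex 10.9 2.5 0.0
      vertex 12.0 6.0 11.0
      vertex 10.9 2.5 11.0
    endloop
  endfacet
endsolid part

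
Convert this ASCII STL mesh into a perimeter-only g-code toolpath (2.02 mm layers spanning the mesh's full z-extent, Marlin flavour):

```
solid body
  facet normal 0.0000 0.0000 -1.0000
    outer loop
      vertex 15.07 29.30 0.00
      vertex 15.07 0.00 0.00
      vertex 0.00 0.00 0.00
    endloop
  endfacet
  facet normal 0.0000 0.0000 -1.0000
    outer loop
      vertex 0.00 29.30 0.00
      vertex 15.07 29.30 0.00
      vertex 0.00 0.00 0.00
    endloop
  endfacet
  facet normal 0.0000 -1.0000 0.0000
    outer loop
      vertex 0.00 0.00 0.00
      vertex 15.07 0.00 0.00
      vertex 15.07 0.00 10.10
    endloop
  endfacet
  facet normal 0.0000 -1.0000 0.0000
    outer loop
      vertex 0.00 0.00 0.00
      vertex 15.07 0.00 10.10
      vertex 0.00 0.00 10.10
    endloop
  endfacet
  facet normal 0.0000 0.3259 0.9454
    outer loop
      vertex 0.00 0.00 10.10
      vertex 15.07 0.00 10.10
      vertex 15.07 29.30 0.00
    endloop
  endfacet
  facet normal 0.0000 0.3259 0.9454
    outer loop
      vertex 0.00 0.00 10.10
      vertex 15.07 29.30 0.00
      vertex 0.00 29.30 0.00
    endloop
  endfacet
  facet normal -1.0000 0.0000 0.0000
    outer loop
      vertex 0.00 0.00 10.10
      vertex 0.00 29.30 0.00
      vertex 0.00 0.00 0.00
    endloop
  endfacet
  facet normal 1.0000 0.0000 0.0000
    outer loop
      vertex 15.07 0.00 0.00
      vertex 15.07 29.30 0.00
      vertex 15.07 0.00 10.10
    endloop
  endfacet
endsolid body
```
; perimeter-only toolpath
G21 ; units = mm
G90 ; absolute positioning
G28 ; home
; layer 1
G0 Z2.02
G0 X0.00 Y0.00
G1 X15.07 Y0.00
G1 X15.07 Y23.44
G1 X0.00 Y23.44
G1 X0.00 Y0.00
; layer 2
G0 Z4.04
G0 X0.00 Y0.00
G1 X15.07 Y0.00
G1 X15.07 Y17.58
G1 X0.00 Y17.58
G1 X0.00 Y0.00
; layer 3
G0 Z6.06
G0 X0.00 Y0.00
G1 X15.07 Y0.00
G1 X15.07 Y11.72
G1 X0.00 Y11.72
G1 X0.00 Y0.00
; layer 4
G0 Z8.08
G0 X0.00 Y0.00
G1 X15.07 Y0.00
G1 X15.07 Y5.86
G1 X0.00 Y5.86
G1 X0.00 Y0.00
M2 ; end

The solid is a wedge (ramp): 15.1 × 29.3 mm base, rising to 10.1 mm along the y=0 edge and sloping linearly to z=0 at y=29.3. Slicing at Δz = 2.02 mm — 5 equal slices spanning the solid's height, so layer i sits at z = i·h/5 — gives 4 non-empty perimeters. Each is a 4-segment closed polygon; G0 lifts to the layer z and rapids to the start vertex, then G1 traces the edges. The cross-section shrinks linearly with z (the slice at the apex is degenerate and omitted).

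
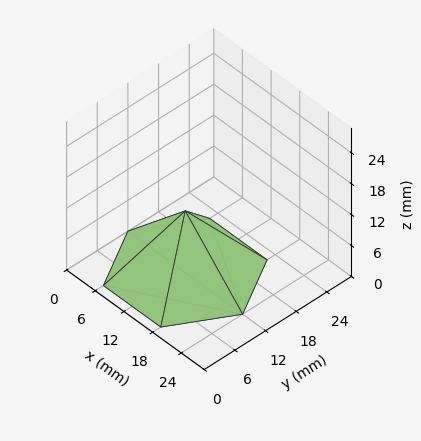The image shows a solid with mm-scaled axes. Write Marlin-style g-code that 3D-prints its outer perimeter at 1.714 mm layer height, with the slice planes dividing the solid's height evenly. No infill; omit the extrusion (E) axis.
Reading the render: the shape is a regular 6-sided pyramid, base circumscribed radius ≈ 12 mm, apex at z ≈ 12 mm (dimensions read to the nearest mm from the axis ticks). For the g-code, the solid's height is divided into equal slices at the stated Δz and each level perimeter traced with G1 moves after a G0 lift.

; perimeter-only toolpath
G21 ; units = mm
G90 ; absolute positioning
G28 ; home
; layer 1
G0 Z1.714
G0 X22.286 Y12.000
G1 X17.143 Y20.907
G1 X6.857 Y20.907
G1 X1.714 Y12.000
G1 X6.857 Y3.093
G1 X17.143 Y3.093
G1 X22.286 Y12.000
; layer 2
G0 Z3.429
G0 X20.571 Y12.000
G1 X16.286 Y19.423
G1 X7.714 Y19.423
G1 X3.429 Y12.000
G1 X7.714 Y4.577
G1 X16.286 Y4.577
G1 X20.571 Y12.000
; layer 3
G0 Z5.143
G0 X18.857 Y12.000
G1 X15.429 Y17.938
G1 X8.571 Y17.938
G1 X5.143 Y12.000
G1 X8.571 Y6.062
G1 X15.429 Y6.062
G1 X18.857 Y12.000
; layer 4
G0 Z6.857
G0 X17.143 Y12.000
G1 X14.571 Y16.454
G1 X9.429 Y16.454
G1 X6.857 Y12.000
G1 X9.429 Y7.546
G1 X14.571 Y7.546
G1 X17.143 Y12.000
; layer 5
G0 Z8.571
G0 X15.429 Y12.000
G1 X13.714 Y14.969
G1 X10.286 Y14.969
G1 X8.571 Y12.000
G1 X10.286 Y9.031
G1 X13.714 Y9.031
G1 X15.429 Y12.000
; layer 6
G0 Z10.286
G0 X13.714 Y12.000
G1 X12.857 Y13.485
G1 X11.143 Y13.485
G1 X10.286 Y12.000
G1 X11.143 Y10.515
G1 X12.857 Y10.515
G1 X13.714 Y12.000
M2 ; end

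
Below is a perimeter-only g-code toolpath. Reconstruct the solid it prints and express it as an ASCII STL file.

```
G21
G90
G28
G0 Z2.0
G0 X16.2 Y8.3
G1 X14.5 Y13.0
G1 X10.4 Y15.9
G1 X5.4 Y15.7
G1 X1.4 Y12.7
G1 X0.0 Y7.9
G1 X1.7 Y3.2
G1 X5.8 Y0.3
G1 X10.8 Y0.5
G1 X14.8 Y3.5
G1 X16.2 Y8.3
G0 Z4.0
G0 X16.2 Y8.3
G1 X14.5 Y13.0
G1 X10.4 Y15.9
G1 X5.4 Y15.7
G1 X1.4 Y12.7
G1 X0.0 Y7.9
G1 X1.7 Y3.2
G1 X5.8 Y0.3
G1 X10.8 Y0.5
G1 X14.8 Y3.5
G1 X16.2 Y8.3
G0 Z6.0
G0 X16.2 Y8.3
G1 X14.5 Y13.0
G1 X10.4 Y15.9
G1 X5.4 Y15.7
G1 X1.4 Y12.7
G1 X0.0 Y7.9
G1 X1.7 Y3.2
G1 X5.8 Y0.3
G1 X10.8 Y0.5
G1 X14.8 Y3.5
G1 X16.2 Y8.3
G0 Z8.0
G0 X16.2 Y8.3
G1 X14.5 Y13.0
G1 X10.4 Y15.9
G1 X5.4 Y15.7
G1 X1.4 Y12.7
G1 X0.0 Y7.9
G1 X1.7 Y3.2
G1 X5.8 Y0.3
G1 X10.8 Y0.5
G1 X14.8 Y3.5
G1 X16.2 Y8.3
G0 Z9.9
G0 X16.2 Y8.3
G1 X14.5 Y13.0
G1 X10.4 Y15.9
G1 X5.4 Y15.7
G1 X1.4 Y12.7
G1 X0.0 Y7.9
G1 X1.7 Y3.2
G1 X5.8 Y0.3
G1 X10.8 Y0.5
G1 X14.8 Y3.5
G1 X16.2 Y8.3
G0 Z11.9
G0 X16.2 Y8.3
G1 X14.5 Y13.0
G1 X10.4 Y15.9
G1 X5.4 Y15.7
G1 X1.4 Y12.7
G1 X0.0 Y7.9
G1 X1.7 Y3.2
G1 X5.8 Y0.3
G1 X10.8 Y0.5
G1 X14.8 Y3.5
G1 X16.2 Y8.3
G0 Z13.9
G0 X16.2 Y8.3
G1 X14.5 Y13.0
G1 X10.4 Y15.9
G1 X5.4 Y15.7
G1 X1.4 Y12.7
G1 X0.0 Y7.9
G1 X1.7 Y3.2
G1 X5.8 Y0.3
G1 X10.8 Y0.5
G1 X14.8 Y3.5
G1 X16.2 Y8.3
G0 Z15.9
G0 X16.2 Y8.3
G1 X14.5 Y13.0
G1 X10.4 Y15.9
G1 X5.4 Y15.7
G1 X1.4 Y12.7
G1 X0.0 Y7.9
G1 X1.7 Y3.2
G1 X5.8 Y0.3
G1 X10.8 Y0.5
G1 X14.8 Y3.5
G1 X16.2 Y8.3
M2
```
solid part
  facet normal 0.0000 0.0000 -1.0000
    outer loop
      vertex 10.4 15.9 0.0
      vertex 14.5 13.0 0.0
      vertex 16.2 8.3 0.0
    endloop
  endfacet
  facet normal 0.0000 0.0000 -1.0000
    outer loop
      vertex 5.4 15.7 0.0
      vertex 10.4 15.9 0.0
      vertex 16.2 8.3 0.0
    endloop
  endfacet
  facet normal 0.0000 0.0000 -1.0000
    outer loop
      vertex 1.4 12.7 0.0
      vertex 5.4 15.7 0.0
      vertex 16.2 8.3 0.0
    endloop
  endfacet
  facet normal 0.0000 0.0000 -1.0000
    outer loop
      vertex 0.0 7.9 0.0
      vertex 1.4 12.7 0.0
      vertex 16.2 8.3 0.0
    endloop
  endfacet
  facet normal 0.0000 0.0000 -1.0000
    outer loop
      vertex 1.7 3.2 0.0
      vertex 0.0 7.9 0.0
      vertex 16.2 8.3 0.0
    endloop
  endfacet
  facet normal 0.0000 0.0000 -1.0000
    outer loop
      vertex 5.8 0.3 0.0
      vertex 1.7 3.2 0.0
      vertex 16.2 8.3 0.0
    endloop
  endfacet
  facet normal 0.0000 0.0000 -1.0000
    outer loop
      vertex 10.8 0.5 0.0
      vertex 5.8 0.3 0.0
      vertex 16.2 8.3 0.0
    endloop
  endfacet
  facet normal 0.0000 0.0000 -1.0000
    outer loop
      vertex 14.8 3.5 0.0
      vertex 10.8 0.5 0.0
      vertex 16.2 8.3 0.0
    endloop
  endfacet
  facet normal 0.0000 0.0000 1.0000
    outer loop
      vertex 16.2 8.3 15.9
      vertex 14.5 13.0 15.9
      vertex 10.4 15.9 15.9
    endloop
  endfacet
  facet normal 0.0000 0.0000 1.0000
    outer loop
      vertex 16.2 8.3 15.9
      vertex 10.4 15.9 15.9
      vertex 5.4 15.7 15.9
    endloop
  endfacet
  facet normal 0.0000 0.0000 1.0000
    outer loop
      vertex 16.2 8.3 15.9
      vertex 5.4 15.7 15.9
      vertex 1.4 12.7 15.9
    endloop
  endfacet
  facet normal 0.0000 0.0000 1.0000
    outer loop
      vertex 16.2 8.3 15.9
      vertex 1.4 12.7 15.9
      vertex 0.0 7.9 15.9
    endloop
  endfacet
  facet normal 0.0000 0.0000 1.0000
    outer loop
      vertex 16.2 8.3 15.9
      vertex 0.0 7.9 15.9
      vertex 1.7 3.2 15.9
    endloop
  endfacet
  facet normal 0.0000 0.0000 1.0000
    outer loop
      vertex 16.2 8.3 15.9
      vertex 1.7 3.2 15.9
      vertex 5.8 0.3 15.9
    endloop
  endfacet
  facet normal 0.0000 0.0000 1.0000
    outer loop
      vertex 16.2 8.3 15.9
      vertex 5.8 0.3 15.9
      vertex 10.8 0.5 15.9
    endloop
  endfacet
  facet normal 0.0000 0.0000 1.0000
    outer loop
      vertex 16.2 8.3 15.9
      vertex 10.8 0.5 15.9
      vertex 14.8 3.5 15.9
    endloop
  endfacet
  facet normal 0.9404 0.3401 0.0000
    outer loop
      vertex 16.2 8.3 0.0
      vertex 14.5 13.0 0.0
      vertex 14.5 13.0 15.9
    endloop
  endfacet
  facet normal 0.9404 0.3401 0.0000
    outer loop
      vertex 16.2 8.3 0.0
      vertex 14.5 13.0 15.9
      vertex 16.2 8.3 15.9
    endloop
  endfacet
  facet normal 0.5775 0.8164 0.0000
    outer loop
      vertex 14.5 13.0 0.0
      vertex 10.4 15.9 0.0
      vertex 10.4 15.9 15.9
    endloop
  endfacet
  facet normal 0.5775 0.8164 0.0000
    outer loop
      vertex 14.5 13.0 0.0
      vertex 10.4 15.9 15.9
      vertex 14.5 13.0 15.9
    endloop
  endfacet
  facet normal -0.0400 0.9992 0.0000
    outer loop
      vertex 10.4 15.9 0.0
      vertex 5.4 15.7 0.0
      vertex 5.4 15.7 15.9
    endloop
  endfacet
  facet normal -0.0400 0.9992 0.0000
    outer loop
      vertex 10.4 15.9 0.0
      vertex 5.4 15.7 15.9
      vertex 10.4 15.9 15.9
    endloop
  endfacet
  facet normal -0.6000 0.8000 0.0000
    outer loop
      vertex 5.4 15.7 0.0
      vertex 1.4 12.7 0.0
      vertex 1.4 12.7 15.9
    endloop
  endfacet
  facet normal -0.6000 0.8000 0.0000
    outer loop
      vertex 5.4 15.7 0.0
      vertex 1.4 12.7 15.9
      vertex 5.4 15.7 15.9
    endloop
  endfacet
  facet normal -0.9600 0.2800 0.0000
    outer loop
      vertex 1.4 12.7 0.0
      vertex 0.0 7.9 0.0
      vertex 0.0 7.9 15.9
    endloop
  endfacet
  facet normal -0.9600 0.2800 0.0000
    outer loop
      vertex 1.4 12.7 0.0
      vertex 0.0 7.9 15.9
      vertex 1.4 12.7 15.9
    endloop
  endfacet
  facet normal -0.9404 -0.3401 0.0000
    outer loop
      vertex 0.0 7.9 0.0
      vertex 1.7 3.2 0.0
      vertex 1.7 3.2 15.9
    endloop
  endfacet
  facet normal -0.9404 -0.3401 0.0000
    outer loop
      vertex 0.0 7.9 0.0
      vertex 1.7 3.2 15.9
      vertex 0.0 7.9 15.9
    endloop
  endfacet
  facet normal -0.5775 -0.8164 0.0000
    outer loop
      vertex 1.7 3.2 0.0
      vertex 5.8 0.3 0.0
      vertex 5.8 0.3 15.9
    endloop
  endfacet
  facet normal -0.5775 -0.8164 0.0000
    outer loop
      vertex 1.7 3.2 0.0
      vertex 5.8 0.3 15.9
      vertex 1.7 3.2 15.9
    endloop
  endfacet
  facet normal 0.0400 -0.9992 0.0000
    outer loop
      vertex 5.8 0.3 0.0
      vertex 10.8 0.5 0.0
      vertex 10.8 0.5 15.9
    endloop
  endfacet
  facet normal 0.0400 -0.9992 0.0000
    outer loop
      vertex 5.8 0.3 0.0
      vertex 10.8 0.5 15.9
      vertex 5.8 0.3 15.9
    endloop
  endfacet
  facet normal 0.6000 -0.8000 0.0000
    outer loop
      vertex 10.8 0.5 0.0
      vertex 14.8 3.5 0.0
      vertex 14.8 3.5 15.9
    endloop
  endfacet
  facet normal 0.6000 -0.8000 0.0000
    outer loop
      vertex 10.8 0.5 0.0
      vertex 14.8 3.5 15.9
      vertex 10.8 0.5 15.9
    endloop
  endfacet
  facet normal 0.9600 -0.2800 0.0000
    outer loop
      vertex 14.8 3.5 0.0
      vertex 16.2 8.3 0.0
      vertex 16.2 8.3 15.9
    endloop
  endfacet
  facet normal 0.9600 -0.2800 0.0000
    outer loop
      vertex 14.8 3.5 0.0
      vertex 16.2 8.3 15.9
      vertex 14.8 3.5 15.9
    endloop
  endfacet
endsolid part

The G0 Z moves step by Δz≈2.0 mm. Every layer's G1 loop is the same polygon, so the solid is a straight extrusion of it from z=0 to z≈15.9. Closing with flat bottom and top caps and triangulating gives 36 facets — a regular 10-sided prism (a cylinder approximated with 10 flat sides), circumscribed radius ≈ 8.1 mm, height ≈ 15.9 mm.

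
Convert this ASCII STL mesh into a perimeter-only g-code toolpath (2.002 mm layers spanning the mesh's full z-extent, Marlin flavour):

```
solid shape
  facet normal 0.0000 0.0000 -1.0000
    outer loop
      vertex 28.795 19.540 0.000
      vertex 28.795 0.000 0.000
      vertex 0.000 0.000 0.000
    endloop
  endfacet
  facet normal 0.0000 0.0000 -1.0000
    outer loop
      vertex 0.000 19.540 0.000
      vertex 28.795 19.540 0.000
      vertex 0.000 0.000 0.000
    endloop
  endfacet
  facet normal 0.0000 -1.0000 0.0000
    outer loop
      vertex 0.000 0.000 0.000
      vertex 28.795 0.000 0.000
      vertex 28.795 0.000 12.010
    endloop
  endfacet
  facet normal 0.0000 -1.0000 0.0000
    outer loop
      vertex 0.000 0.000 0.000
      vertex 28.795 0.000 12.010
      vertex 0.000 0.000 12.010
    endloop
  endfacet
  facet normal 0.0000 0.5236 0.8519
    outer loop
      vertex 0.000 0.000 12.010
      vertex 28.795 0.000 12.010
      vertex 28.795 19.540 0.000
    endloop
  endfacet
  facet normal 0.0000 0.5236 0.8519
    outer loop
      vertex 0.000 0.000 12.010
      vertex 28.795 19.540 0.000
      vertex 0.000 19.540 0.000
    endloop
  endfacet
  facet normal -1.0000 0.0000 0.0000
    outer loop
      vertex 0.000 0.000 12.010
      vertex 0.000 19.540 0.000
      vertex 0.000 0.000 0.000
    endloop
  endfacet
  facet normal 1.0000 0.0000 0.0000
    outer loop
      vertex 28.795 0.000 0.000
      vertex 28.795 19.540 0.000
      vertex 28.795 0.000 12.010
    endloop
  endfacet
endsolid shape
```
; perimeter-only toolpath
G21 ; units = mm
G90 ; absolute positioning
G28 ; home
; layer 1
G0 Z2.002
G0 X0.000 Y0.000
G1 X28.795 Y0.000
G1 X28.795 Y16.283
G1 X0.000 Y16.283
G1 X0.000 Y0.000
; layer 2
G0 Z4.003
G0 X0.000 Y0.000
G1 X28.795 Y0.000
G1 X28.795 Y13.027
G1 X0.000 Y13.027
G1 X0.000 Y0.000
; layer 3
G0 Z6.005
G0 X0.000 Y0.000
G1 X28.795 Y0.000
G1 X28.795 Y9.770
G1 X0.000 Y9.770
G1 X0.000 Y0.000
; layer 4
G0 Z8.007
G0 X0.000 Y0.000
G1 X28.795 Y0.000
G1 X28.795 Y6.513
G1 X0.000 Y6.513
G1 X0.000 Y0.000
; layer 5
G0 Z10.008
G0 X0.000 Y0.000
G1 X28.795 Y0.000
G1 X28.795 Y3.257
G1 X0.000 Y3.257
G1 X0.000 Y0.000
M2 ; end

The solid is a wedge (ramp): 28.8 × 19.5 mm base, rising to 12 mm along the y=0 edge and sloping linearly to z=0 at y=19.5. Slicing at Δz = 2.002 mm — 6 equal slices spanning the solid's height, so layer i sits at z = i·h/6 — gives 5 non-empty perimeters. Each is a 4-segment closed polygon; G0 lifts to the layer z and rapids to the start vertex, then G1 traces the edges. The cross-section shrinks linearly with z (the slice at the apex is degenerate and omitted).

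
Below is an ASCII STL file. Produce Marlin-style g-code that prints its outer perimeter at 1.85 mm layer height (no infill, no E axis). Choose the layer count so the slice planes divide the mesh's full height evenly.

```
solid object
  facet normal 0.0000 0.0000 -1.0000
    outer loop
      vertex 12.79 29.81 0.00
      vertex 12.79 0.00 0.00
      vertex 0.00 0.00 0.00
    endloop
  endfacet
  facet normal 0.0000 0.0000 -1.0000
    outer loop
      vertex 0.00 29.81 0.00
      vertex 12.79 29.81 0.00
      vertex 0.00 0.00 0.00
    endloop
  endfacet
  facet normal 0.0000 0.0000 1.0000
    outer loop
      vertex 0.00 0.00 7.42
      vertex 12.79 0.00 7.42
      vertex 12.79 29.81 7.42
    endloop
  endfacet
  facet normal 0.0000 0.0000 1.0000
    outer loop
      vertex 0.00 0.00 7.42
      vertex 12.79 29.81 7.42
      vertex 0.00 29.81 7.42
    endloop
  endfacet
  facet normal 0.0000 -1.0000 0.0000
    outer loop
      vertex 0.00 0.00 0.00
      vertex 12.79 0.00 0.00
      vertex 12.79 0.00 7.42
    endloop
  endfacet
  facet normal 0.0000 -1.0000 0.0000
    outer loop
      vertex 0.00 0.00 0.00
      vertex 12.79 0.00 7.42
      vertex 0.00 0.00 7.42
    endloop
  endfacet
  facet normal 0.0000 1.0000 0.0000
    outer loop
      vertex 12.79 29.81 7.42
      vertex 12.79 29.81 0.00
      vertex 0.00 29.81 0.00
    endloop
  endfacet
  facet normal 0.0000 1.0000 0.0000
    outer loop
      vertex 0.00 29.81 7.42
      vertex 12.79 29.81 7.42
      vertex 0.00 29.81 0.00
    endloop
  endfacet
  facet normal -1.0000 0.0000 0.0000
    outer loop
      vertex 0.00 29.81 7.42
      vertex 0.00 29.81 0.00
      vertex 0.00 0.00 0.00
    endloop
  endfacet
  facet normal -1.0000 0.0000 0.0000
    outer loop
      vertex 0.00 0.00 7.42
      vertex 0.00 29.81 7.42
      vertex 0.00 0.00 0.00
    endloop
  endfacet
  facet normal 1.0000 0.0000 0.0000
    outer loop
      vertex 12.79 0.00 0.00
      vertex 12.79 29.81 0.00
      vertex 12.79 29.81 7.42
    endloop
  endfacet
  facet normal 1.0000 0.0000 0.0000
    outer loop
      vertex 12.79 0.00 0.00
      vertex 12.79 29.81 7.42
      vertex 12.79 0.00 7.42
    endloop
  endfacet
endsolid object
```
; perimeter-only toolpath
G21 ; units = mm
G90 ; absolute positioning
G28 ; home
; layer 1
G0 Z1.85
G0 X0.00 Y0.00
G1 X12.79 Y0.00
G1 X12.79 Y29.81
G1 X0.00 Y29.81
G1 X0.00 Y0.00
; layer 2
G0 Z3.71
G0 X0.00 Y0.00
G1 X12.79 Y0.00
G1 X12.79 Y29.81
G1 X0.00 Y29.81
G1 X0.00 Y0.00
; layer 3
G0 Z5.56
G0 X0.00 Y0.00
G1 X12.79 Y0.00
G1 X12.79 Y29.81
G1 X0.00 Y29.81
G1 X0.00 Y0.00
; layer 4
G0 Z7.42
G0 X0.00 Y0.00
G1 X12.79 Y0.00
G1 X12.79 Y29.81
G1 X0.00 Y29.81
G1 X0.00 Y0.00
M2 ; end

The solid is a rectangular box, roughly 12.8 × 29.8 mm footprint and 7.42 mm tall. Slicing at Δz = 1.85 mm — 4 equal slices spanning the solid's height, so layer i sits at z = i·h/4 — gives 4 non-empty perimeters. Each is a 4-segment closed polygon; G0 lifts to the layer z and rapids to the start vertex, then G1 traces the edges.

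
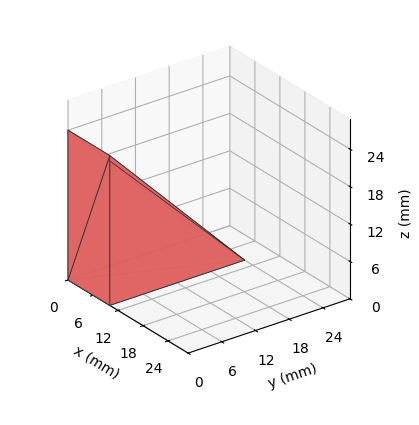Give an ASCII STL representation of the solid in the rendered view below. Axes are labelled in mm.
Reading the render: the shape is a wedge (ramp): 10 × 24 mm base, rising to 24 mm along the y=0 edge and sloping linearly to z=0 at y=24 (dimensions read to the nearest mm from the axis ticks). For the STL, each face is triangulated and given an outward normal.

solid part
  facet normal 0.0000 0.0000 -1.0000
    outer loop
      vertex 10.00 24.00 0.00
      vertex 10.00 0.00 0.00
      vertex 0.00 0.00 0.00
    endloop
  endfacet
  facet normal 0.0000 0.0000 -1.0000
    outer loop
      vertex 0.00 24.00 0.00
      vertex 10.00 24.00 0.00
      vertex 0.00 0.00 0.00
    endloop
  endfacet
  facet normal 0.0000 -1.0000 0.0000
    outer loop
      vertex 0.00 0.00 0.00
      vertex 10.00 0.00 0.00
      vertex 10.00 0.00 24.00
    endloop
  endfacet
  facet normal 0.0000 -1.0000 0.0000
    outer loop
      vertex 0.00 0.00 0.00
      vertex 10.00 0.00 24.00
      vertex 0.00 0.00 24.00
    endloop
  endfacet
  facet normal 0.0000 0.7071 0.7071
    outer loop
      vertex 0.00 0.00 24.00
      vertex 10.00 0.00 24.00
      vertex 10.00 24.00 0.00
    endloop
  endfacet
  facet normal 0.0000 0.7071 0.7071
    outer loop
      vertex 0.00 0.00 24.00
      vertex 10.00 24.00 0.00
      vertex 0.00 24.00 0.00
    endloop
  endfacet
  facet normal -1.0000 0.0000 0.0000
    outer loop
      vertex 0.00 0.00 24.00
      vertex 0.00 24.00 0.00
      vertex 0.00 0.00 0.00
    endloop
  endfacet
  facet normal 1.0000 0.0000 0.0000
    outer loop
      vertex 10.00 0.00 0.00
      vertex 10.00 24.00 0.00
      vertex 10.00 0.00 24.00
    endloop
  endfacet
endsolid part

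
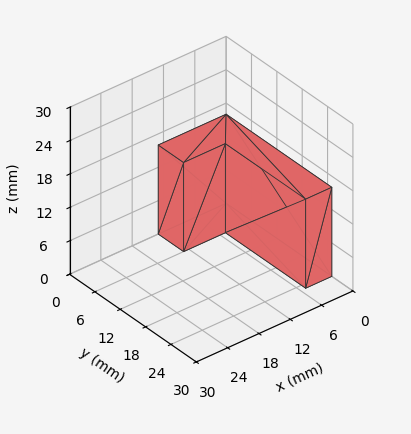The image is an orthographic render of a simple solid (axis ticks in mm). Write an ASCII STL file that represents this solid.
Reading the render: the shape is an L-shaped prism: outer 13 × 25 mm, arm thicknesses ≈ 6 mm (horizontal) and 5 mm (vertical), extruded 16 mm in z (dimensions read to the nearest mm from the axis ticks). For the STL, each face is triangulated and given an outward normal.

solid part
  facet normal 0.0000 0.0000 -1.0000
    outer loop
      vertex 13.000 6.000 0.000
      vertex 13.000 0.000 0.000
      vertex 0.000 0.000 0.000
    endloop
  endfacet
  facet normal 0.0000 0.0000 -1.0000
    outer loop
      vertex 5.000 6.000 0.000
      vertex 13.000 6.000 0.000
      vertex 0.000 0.000 0.000
    endloop
  endfacet
  facet normal 0.0000 0.0000 -1.0000
    outer loop
      vertex 5.000 25.000 0.000
      vertex 5.000 6.000 0.000
      vertex 0.000 0.000 0.000
    endloop
  endfacet
  facet normal 0.0000 0.0000 -1.0000
    outer loop
      vertex 0.000 25.000 0.000
      vertex 5.000 25.000 0.000
      vertex 0.000 0.000 0.000
    endloop
  endfacet
  facet normal 0.0000 0.0000 1.0000
    outer loop
      vertex 0.000 0.000 16.000
      vertex 13.000 0.000 16.000
      vertex 13.000 6.000 16.000
    endloop
  endfacet
  facet normal 0.0000 0.0000 1.0000
    outer loop
      vertex 0.000 0.000 16.000
      vertex 13.000 6.000 16.000
      vertex 5.000 6.000 16.000
    endloop
  endfacet
  facet normal 0.0000 0.0000 1.0000
    outer loop
      vertex 0.000 0.000 16.000
      vertex 5.000 6.000 16.000
      vertex 5.000 25.000 16.000
    endloop
  endfacet
  facet normal 0.0000 0.0000 1.0000
    outer loop
      vertex 0.000 0.000 16.000
      vertex 5.000 25.000 16.000
      vertex 0.000 25.000 16.000
    endloop
  endfacet
  facet normal 0.0000 -1.0000 0.0000
    outer loop
      vertex 0.000 0.000 0.000
      vertex 13.000 0.000 0.000
      vertex 13.000 0.000 16.000
    endloop
  endfacet
  facet normal 0.0000 -1.0000 0.0000
    outer loop
      vertex 0.000 0.000 0.000
      vertex 13.000 0.000 16.000
      vertex 0.000 0.000 16.000
    endloop
  endfacet
  facet normal 1.0000 0.0000 0.0000
    outer loop
      vertex 13.000 0.000 0.000
      vertex 13.000 6.000 0.000
      vertex 13.000 6.000 16.000
    endloop
  endfacet
  facet normal 1.0000 0.0000 0.0000
    outer loop
      vertex 13.000 0.000 0.000
      vertex 13.000 6.000 16.000
      vertex 13.000 0.000 16.000
    endloop
  endfacet
  facet normal 0.0000 1.0000 0.0000
    outer loop
      vertex 13.000 6.000 0.000
      vertex 5.000 6.000 0.000
      vertex 5.000 6.000 16.000
    endloop
  endfacet
  facet normal 0.0000 1.0000 0.0000
    outer loop
      vertex 13.000 6.000 0.000
      vertex 5.000 6.000 16.000
      vertex 13.000 6.000 16.000
    endloop
  endfacet
  facet normal 1.0000 0.0000 0.0000
    outer loop
      vertex 5.000 6.000 0.000
      vertex 5.000 25.000 0.000
      vertex 5.000 25.000 16.000
    endloop
  endfacet
  facet normal 1.0000 0.0000 0.0000
    outer loop
      vertex 5.000 6.000 0.000
      vertex 5.000 25.000 16.000
      vertex 5.000 6.000 16.000
    endloop
  endfacet
  facet normal 0.0000 1.0000 0.0000
    outer loop
      vertex 5.000 25.000 0.000
      vertex 0.000 25.000 0.000
      vertex 0.000 25.000 16.000
    endloop
  endfacet
  facet normal 0.0000 1.0000 0.0000
    outer loop
      vertex 5.000 25.000 0.000
      vertex 0.000 25.000 16.000
      vertex 5.000 25.000 16.000
    endloop
  endfacet
  facet normal -1.0000 0.0000 0.0000
    outer loop
      vertex 0.000 25.000 0.000
      vertex 0.000 0.000 0.000
      vertex 0.000 0.000 16.000
    endloop
  endfacet
  facet normal -1.0000 0.0000 0.0000
    outer loop
      vertex 0.000 25.000 0.000
      vertex 0.000 0.000 16.000
      vertex 0.000 25.000 16.000
    endloop
  endfacet
endsolid part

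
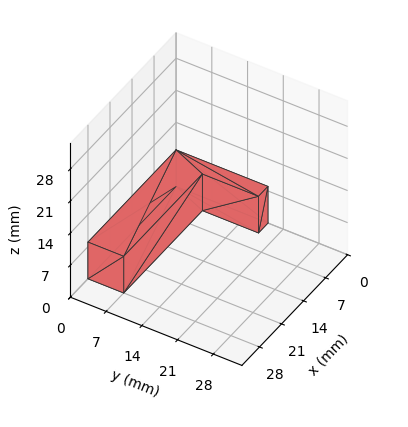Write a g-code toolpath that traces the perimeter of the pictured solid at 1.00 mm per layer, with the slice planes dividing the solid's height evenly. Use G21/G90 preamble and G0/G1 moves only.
Reading the render: the shape is an L-shaped prism: outer 28 × 18 mm, arm thicknesses ≈ 7 mm (horizontal) and 3 mm (vertical), extruded 8 mm in z (dimensions read to the nearest mm from the axis ticks). For the g-code, the solid's height is divided into equal slices at the stated Δz and each level perimeter traced with G1 moves after a G0 lift.

; perimeter-only toolpath
G21 ; units = mm
G90 ; absolute positioning
G28 ; home
; layer 1
G0 Z1.00
G0 X0.00 Y0.00
G1 X28.00 Y0.00
G1 X28.00 Y7.00
G1 X3.00 Y7.00
G1 X3.00 Y18.00
G1 X0.00 Y18.00
G1 X0.00 Y0.00
; layer 2
G0 Z2.00
G0 X0.00 Y0.00
G1 X28.00 Y0.00
G1 X28.00 Y7.00
G1 X3.00 Y7.00
G1 X3.00 Y18.00
G1 X0.00 Y18.00
G1 X0.00 Y0.00
; layer 3
G0 Z3.00
G0 X0.00 Y0.00
G1 X28.00 Y0.00
G1 X28.00 Y7.00
G1 X3.00 Y7.00
G1 X3.00 Y18.00
G1 X0.00 Y18.00
G1 X0.00 Y0.00
; layer 4
G0 Z4.00
G0 X0.00 Y0.00
G1 X28.00 Y0.00
G1 X28.00 Y7.00
G1 X3.00 Y7.00
G1 X3.00 Y18.00
G1 X0.00 Y18.00
G1 X0.00 Y0.00
; layer 5
G0 Z5.00
G0 X0.00 Y0.00
G1 X28.00 Y0.00
G1 X28.00 Y7.00
G1 X3.00 Y7.00
G1 X3.00 Y18.00
G1 X0.00 Y18.00
G1 X0.00 Y0.00
; layer 6
G0 Z6.00
G0 X0.00 Y0.00
G1 X28.00 Y0.00
G1 X28.00 Y7.00
G1 X3.00 Y7.00
G1 X3.00 Y18.00
G1 X0.00 Y18.00
G1 X0.00 Y0.00
; layer 7
G0 Z7.00
G0 X0.00 Y0.00
G1 X28.00 Y0.00
G1 X28.00 Y7.00
G1 X3.00 Y7.00
G1 X3.00 Y18.00
G1 X0.00 Y18.00
G1 X0.00 Y0.00
; layer 8
G0 Z8.00
G0 X0.00 Y0.00
G1 X28.00 Y0.00
G1 X28.00 Y7.00
G1 X3.00 Y7.00
G1 X3.00 Y18.00
G1 X0.00 Y18.00
G1 X0.00 Y0.00
M2 ; end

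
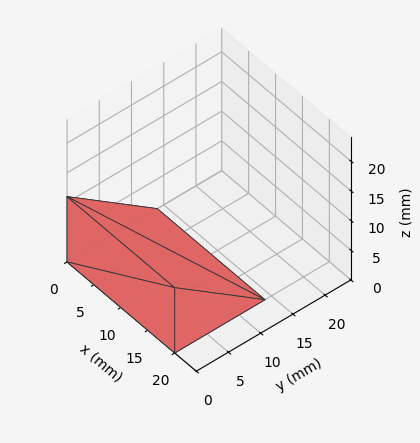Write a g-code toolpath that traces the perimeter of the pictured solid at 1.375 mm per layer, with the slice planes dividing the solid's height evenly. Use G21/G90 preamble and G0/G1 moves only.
Reading the render: the shape is a wedge (ramp): 20 × 14 mm base, rising to 11 mm along the y=0 edge and sloping linearly to z=0 at y=14 (dimensions read to the nearest mm from the axis ticks). For the g-code, the solid's height is divided into equal slices at the stated Δz and each level perimeter traced with G1 moves after a G0 lift.

; perimeter-only toolpath
G21 ; units = mm
G90 ; absolute positioning
G28 ; home
; layer 1
G0 Z1.375
G0 X0.000 Y0.000
G1 X20.000 Y0.000
G1 X20.000 Y12.250
G1 X0.000 Y12.250
G1 X0.000 Y0.000
; layer 2
G0 Z2.750
G0 X0.000 Y0.000
G1 X20.000 Y0.000
G1 X20.000 Y10.500
G1 X0.000 Y10.500
G1 X0.000 Y0.000
; layer 3
G0 Z4.125
G0 X0.000 Y0.000
G1 X20.000 Y0.000
G1 X20.000 Y8.750
G1 X0.000 Y8.750
G1 X0.000 Y0.000
; layer 4
G0 Z5.500
G0 X0.000 Y0.000
G1 X20.000 Y0.000
G1 X20.000 Y7.000
G1 X0.000 Y7.000
G1 X0.000 Y0.000
; layer 5
G0 Z6.875
G0 X0.000 Y0.000
G1 X20.000 Y0.000
G1 X20.000 Y5.250
G1 X0.000 Y5.250
G1 X0.000 Y0.000
; layer 6
G0 Z8.250
G0 X0.000 Y0.000
G1 X20.000 Y0.000
G1 X20.000 Y3.500
G1 X0.000 Y3.500
G1 X0.000 Y0.000
; layer 7
G0 Z9.625
G0 X0.000 Y0.000
G1 X20.000 Y0.000
G1 X20.000 Y1.750
G1 X0.000 Y1.750
G1 X0.000 Y0.000
M2 ; end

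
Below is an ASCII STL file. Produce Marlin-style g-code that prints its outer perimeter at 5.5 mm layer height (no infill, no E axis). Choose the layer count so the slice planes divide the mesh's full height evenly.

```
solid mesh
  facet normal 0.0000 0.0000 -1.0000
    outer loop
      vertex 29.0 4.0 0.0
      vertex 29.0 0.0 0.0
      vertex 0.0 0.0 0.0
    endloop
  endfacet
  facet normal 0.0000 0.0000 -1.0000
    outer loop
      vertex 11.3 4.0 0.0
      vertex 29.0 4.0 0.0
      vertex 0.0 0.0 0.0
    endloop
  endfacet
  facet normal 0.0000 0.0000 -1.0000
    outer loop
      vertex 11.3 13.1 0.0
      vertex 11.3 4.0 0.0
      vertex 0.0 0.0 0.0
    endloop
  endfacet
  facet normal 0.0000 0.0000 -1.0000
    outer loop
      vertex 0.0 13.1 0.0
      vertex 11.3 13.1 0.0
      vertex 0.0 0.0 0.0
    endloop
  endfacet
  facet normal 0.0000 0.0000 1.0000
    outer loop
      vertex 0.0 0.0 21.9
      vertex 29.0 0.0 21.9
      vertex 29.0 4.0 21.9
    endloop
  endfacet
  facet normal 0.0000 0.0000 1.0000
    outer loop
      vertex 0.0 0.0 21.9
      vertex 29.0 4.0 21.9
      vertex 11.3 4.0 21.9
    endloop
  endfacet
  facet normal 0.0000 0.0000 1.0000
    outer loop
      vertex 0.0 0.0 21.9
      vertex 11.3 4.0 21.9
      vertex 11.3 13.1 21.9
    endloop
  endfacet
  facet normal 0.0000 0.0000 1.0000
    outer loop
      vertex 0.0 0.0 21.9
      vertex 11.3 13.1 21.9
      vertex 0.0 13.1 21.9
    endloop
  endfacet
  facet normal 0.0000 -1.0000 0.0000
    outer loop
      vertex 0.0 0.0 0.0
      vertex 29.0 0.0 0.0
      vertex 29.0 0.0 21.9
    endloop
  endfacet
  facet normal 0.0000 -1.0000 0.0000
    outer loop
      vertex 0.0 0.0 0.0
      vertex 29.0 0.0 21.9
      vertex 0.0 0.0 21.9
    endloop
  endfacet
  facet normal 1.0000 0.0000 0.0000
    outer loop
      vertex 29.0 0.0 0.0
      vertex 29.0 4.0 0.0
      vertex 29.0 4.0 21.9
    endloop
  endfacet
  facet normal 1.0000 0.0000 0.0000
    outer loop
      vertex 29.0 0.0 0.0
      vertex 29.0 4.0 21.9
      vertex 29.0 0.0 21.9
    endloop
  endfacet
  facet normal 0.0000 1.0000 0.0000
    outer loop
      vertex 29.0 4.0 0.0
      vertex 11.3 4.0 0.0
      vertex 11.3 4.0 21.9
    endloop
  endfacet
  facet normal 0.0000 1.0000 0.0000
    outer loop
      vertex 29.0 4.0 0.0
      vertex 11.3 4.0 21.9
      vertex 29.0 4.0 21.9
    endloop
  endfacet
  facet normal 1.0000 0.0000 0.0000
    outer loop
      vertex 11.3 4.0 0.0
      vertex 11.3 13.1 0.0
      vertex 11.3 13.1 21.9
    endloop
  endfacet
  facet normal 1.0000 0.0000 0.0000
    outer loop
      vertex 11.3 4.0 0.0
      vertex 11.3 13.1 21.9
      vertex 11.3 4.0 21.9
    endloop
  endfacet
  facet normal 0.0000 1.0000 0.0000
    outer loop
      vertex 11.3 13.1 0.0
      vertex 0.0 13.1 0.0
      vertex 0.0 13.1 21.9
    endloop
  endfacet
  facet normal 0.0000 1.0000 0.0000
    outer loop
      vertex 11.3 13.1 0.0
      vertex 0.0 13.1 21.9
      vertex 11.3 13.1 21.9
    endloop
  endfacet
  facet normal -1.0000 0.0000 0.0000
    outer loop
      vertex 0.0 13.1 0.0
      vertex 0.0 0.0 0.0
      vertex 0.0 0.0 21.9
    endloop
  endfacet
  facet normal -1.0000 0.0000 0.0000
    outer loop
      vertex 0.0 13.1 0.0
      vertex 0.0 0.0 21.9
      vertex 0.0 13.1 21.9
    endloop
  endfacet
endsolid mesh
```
; perimeter-only toolpath
G21 ; units = mm
G90 ; absolute positioning
G28 ; home
; layer 1
G0 Z5.5
G0 X0.0 Y0.0
G1 X29.0 Y0.0
G1 X29.0 Y4.0
G1 X11.3 Y4.0
G1 X11.3 Y13.1
G1 X0.0 Y13.1
G1 X0.0 Y0.0
; layer 2
G0 Z10.9
G0 X0.0 Y0.0
G1 X29.0 Y0.0
G1 X29.0 Y4.0
G1 X11.3 Y4.0
G1 X11.3 Y13.1
G1 X0.0 Y13.1
G1 X0.0 Y0.0
; layer 3
G0 Z16.4
G0 X0.0 Y0.0
G1 X29.0 Y0.0
G1 X29.0 Y4.0
G1 X11.3 Y4.0
G1 X11.3 Y13.1
G1 X0.0 Y13.1
G1 X0.0 Y0.0
; layer 4
G0 Z21.9
G0 X0.0 Y0.0
G1 X29.0 Y0.0
G1 X29.0 Y4.0
G1 X11.3 Y4.0
G1 X11.3 Y13.1
G1 X0.0 Y13.1
G1 X0.0 Y0.0
M2 ; end

The solid is an L-shaped prism: outer 29 × 13.1 mm, arm thicknesses ≈ 4 mm (horizontal) and 11.3 mm (vertical), extruded 21.9 mm in z. Slicing at Δz = 5.5 mm — 4 equal slices spanning the solid's height, so layer i sits at z = i·h/4 — gives 4 non-empty perimeters. Each is a 6-segment closed polygon; G0 lifts to the layer z and rapids to the start vertex, then G1 traces the edges.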